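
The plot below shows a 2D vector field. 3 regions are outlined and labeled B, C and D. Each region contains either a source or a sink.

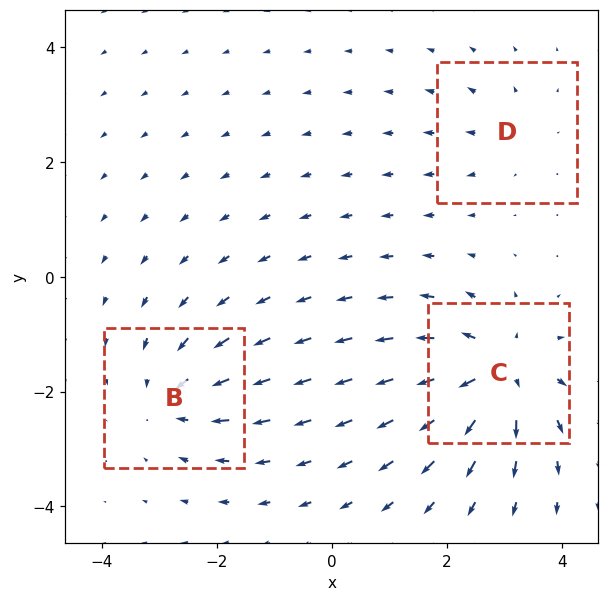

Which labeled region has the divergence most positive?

Divergence at each region's feature centre — B: about -4, C: about +5, D: about +2. Region C is most positive.

C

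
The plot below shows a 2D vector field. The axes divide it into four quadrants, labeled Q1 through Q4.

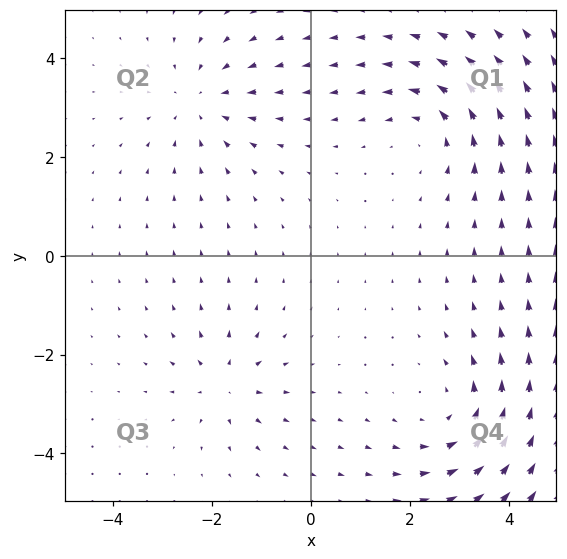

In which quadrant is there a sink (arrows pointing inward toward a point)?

Q2

The sink sits at approximately (-2.2, 3.1), which lies in quadrant Q2. The divergence there is about -3, negative as expected for a sink.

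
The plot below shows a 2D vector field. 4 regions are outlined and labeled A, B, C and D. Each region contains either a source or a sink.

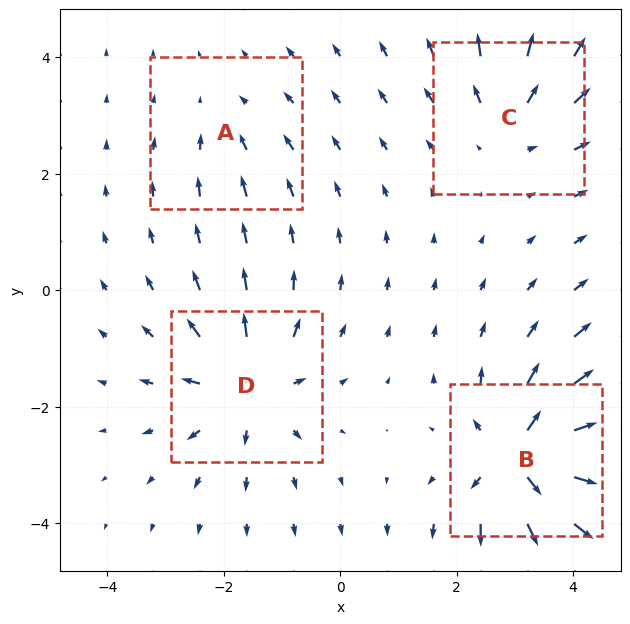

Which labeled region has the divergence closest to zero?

Divergence at each region's feature centre — A: about -2, B: about +8, C: about +4, D: about +6. Region A is closest to zero.

A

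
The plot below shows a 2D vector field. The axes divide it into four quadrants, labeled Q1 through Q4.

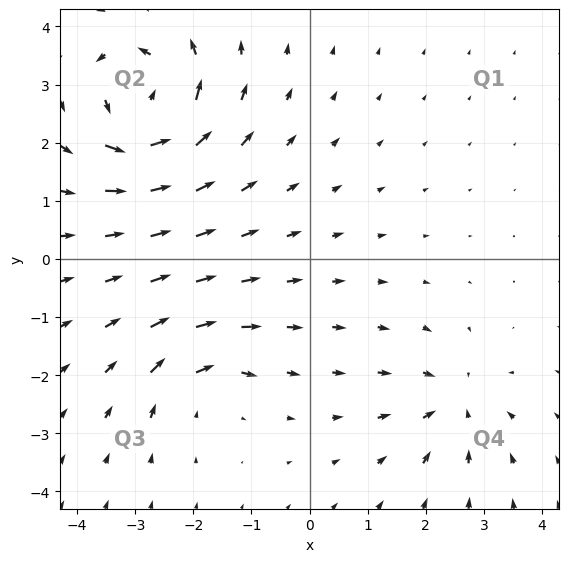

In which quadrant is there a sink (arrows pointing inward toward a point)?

The sink sits at approximately (2.5, -2.5), which lies in quadrant Q4. The divergence there is about -4, negative as expected for a sink.

Q4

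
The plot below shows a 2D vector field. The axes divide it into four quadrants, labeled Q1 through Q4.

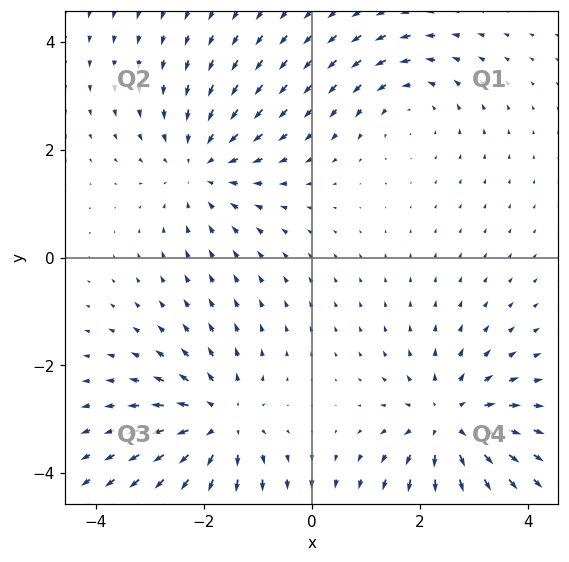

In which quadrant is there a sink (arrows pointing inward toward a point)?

Q2

The sink sits at approximately (-2.1, 1.7), which lies in quadrant Q2. The divergence there is about -4, negative as expected for a sink.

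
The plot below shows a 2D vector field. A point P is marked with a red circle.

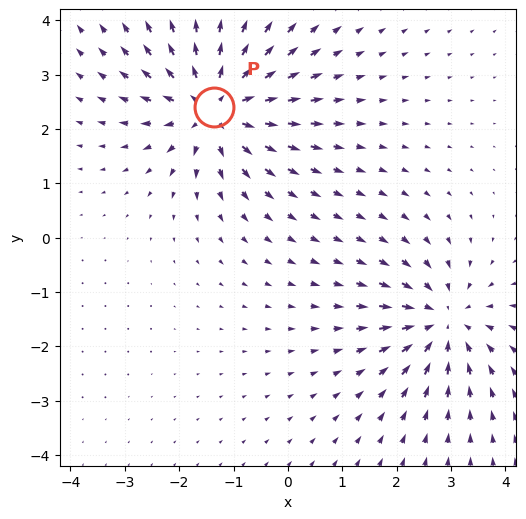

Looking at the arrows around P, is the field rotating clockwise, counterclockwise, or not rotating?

Near P at (-1.4, 2.4) the arrows show no circulation. The curl there is ≈0.

not rotating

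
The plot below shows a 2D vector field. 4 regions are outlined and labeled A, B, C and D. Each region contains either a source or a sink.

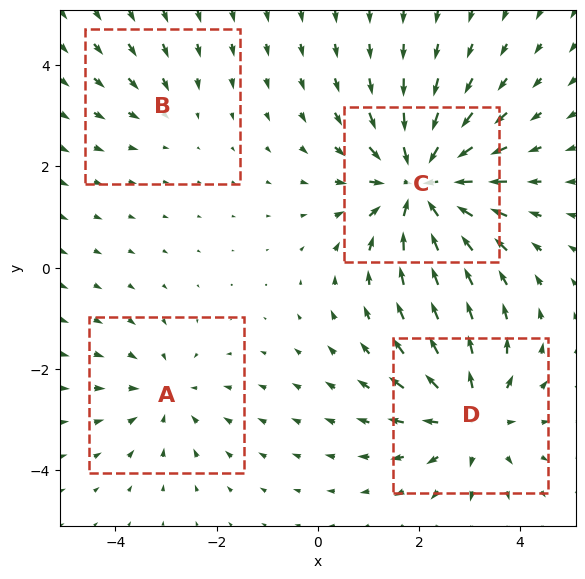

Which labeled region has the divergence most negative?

C

Divergence at each region's feature centre — A: about -3, B: about -2, C: about -7, D: about +5. Region C is most negative.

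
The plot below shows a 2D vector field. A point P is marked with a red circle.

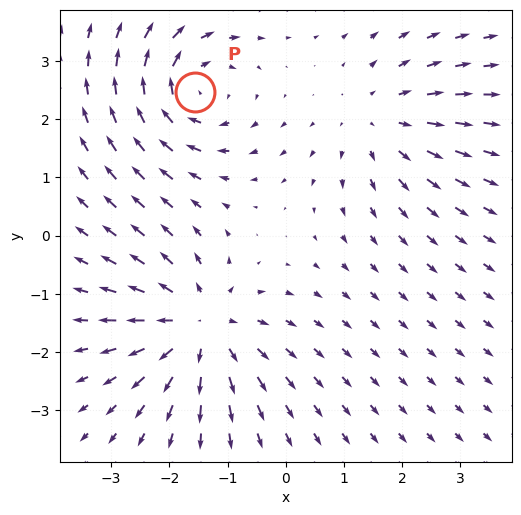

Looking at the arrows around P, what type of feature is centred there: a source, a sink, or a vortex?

vortex

At P (-1.6, 2.5) the arrows circulate clockwise. Divergence ≈0, curl about -5 — near-zero divergence with nonzero curl is a vortex.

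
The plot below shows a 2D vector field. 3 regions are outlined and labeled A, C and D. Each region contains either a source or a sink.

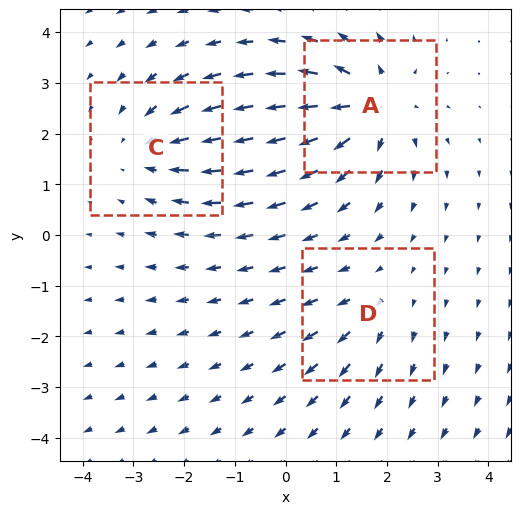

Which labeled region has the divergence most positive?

A

Divergence at each region's feature centre — A: about +5, C: about -3, D: about +2. Region A is most positive.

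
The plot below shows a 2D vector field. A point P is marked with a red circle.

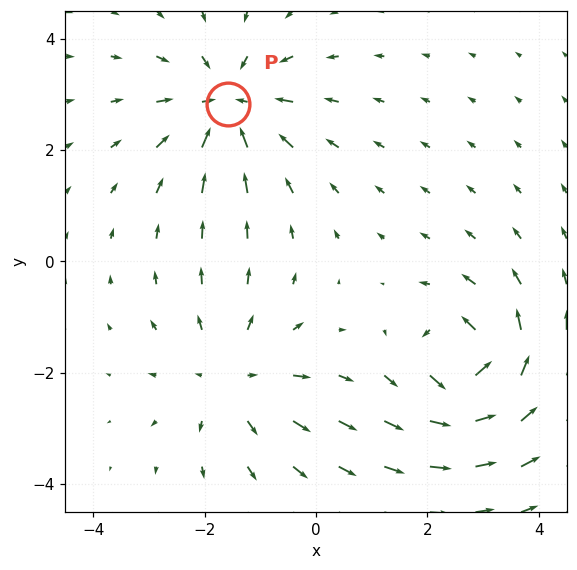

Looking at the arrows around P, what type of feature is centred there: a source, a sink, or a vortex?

At P (-1.6, 2.8) the arrows converge inward. Divergence about -5, curl ≈0 — negative divergence with near-zero curl is a sink.

sink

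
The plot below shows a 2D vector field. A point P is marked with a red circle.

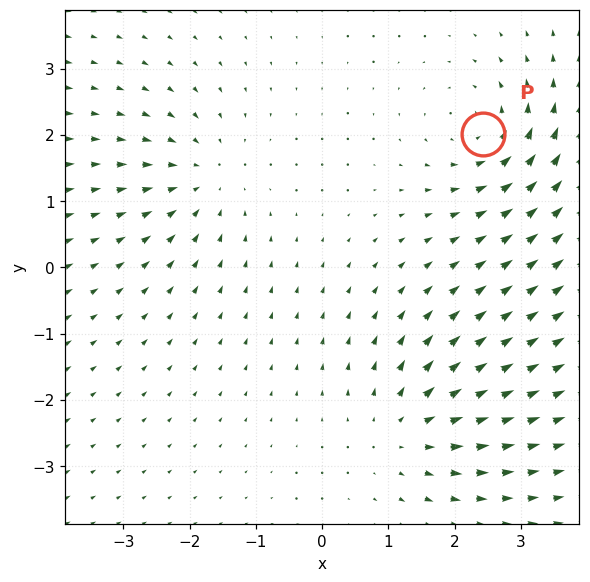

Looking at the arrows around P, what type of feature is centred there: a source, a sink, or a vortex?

At P (2.4, 2.0) the arrows circulate counterclockwise. Divergence ≈0, curl about +4 — near-zero divergence with nonzero curl is a vortex.

vortex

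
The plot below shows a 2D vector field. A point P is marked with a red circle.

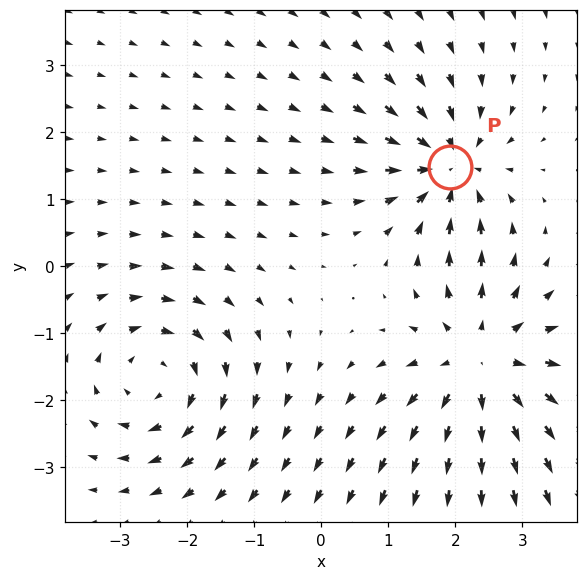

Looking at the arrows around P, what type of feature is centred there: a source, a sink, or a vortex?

At P (1.9, 1.5) the arrows converge inward. Divergence about -5, curl ≈0 — negative divergence with near-zero curl is a sink.

sink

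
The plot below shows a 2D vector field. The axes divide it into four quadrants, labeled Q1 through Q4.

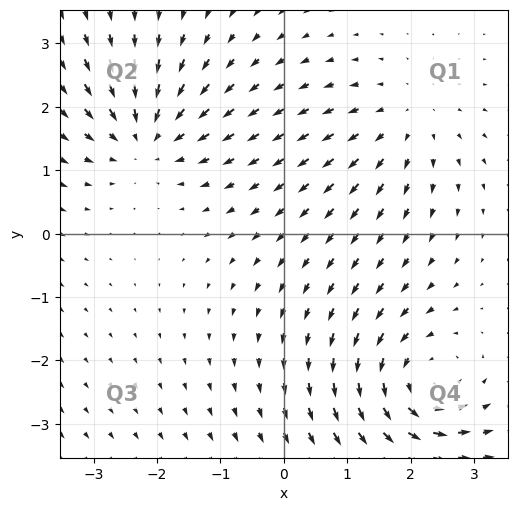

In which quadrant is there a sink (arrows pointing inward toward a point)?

Q2

The sink sits at approximately (-2.2, 1.5), which lies in quadrant Q2. The divergence there is about -4, negative as expected for a sink.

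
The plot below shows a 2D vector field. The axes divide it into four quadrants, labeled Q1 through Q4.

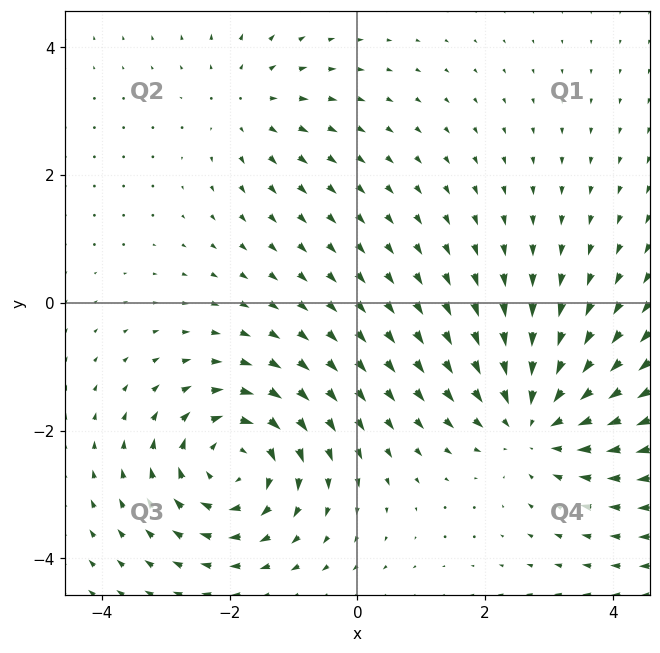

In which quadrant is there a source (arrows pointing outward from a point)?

Q2

The source sits at approximately (-1.8, 3.1), which lies in quadrant Q2. The divergence there is about +2, positive as expected for a source.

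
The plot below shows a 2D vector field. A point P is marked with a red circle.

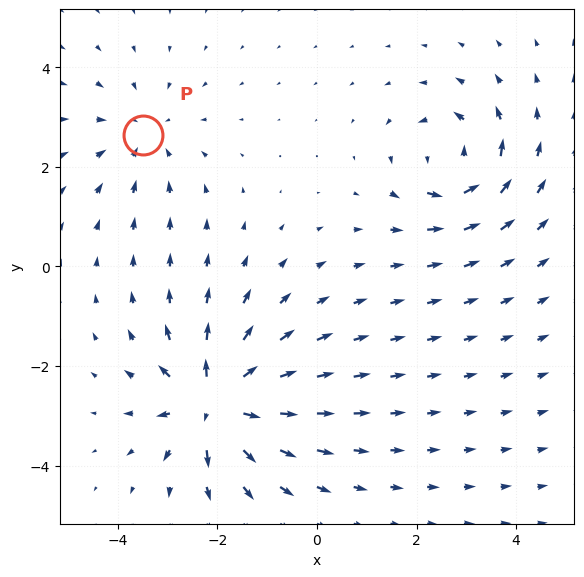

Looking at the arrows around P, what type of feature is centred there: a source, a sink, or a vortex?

sink

At P (-3.5, 2.6) the arrows converge inward. Divergence about -2, curl ≈0 — negative divergence with near-zero curl is a sink.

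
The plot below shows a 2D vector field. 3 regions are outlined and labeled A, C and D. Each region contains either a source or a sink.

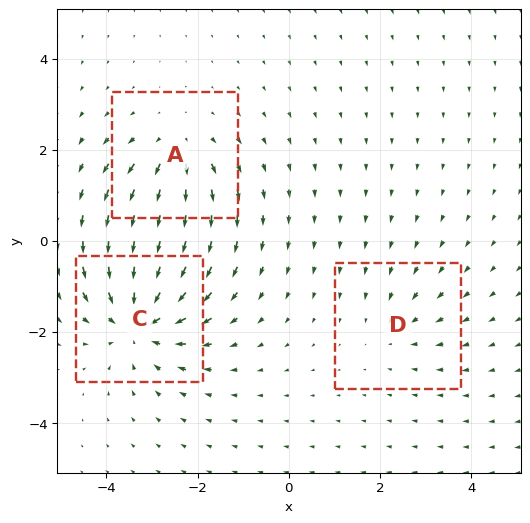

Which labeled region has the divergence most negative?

C

Divergence at each region's feature centre — A: about +3, C: about -5, D: about -2. Region C is most negative.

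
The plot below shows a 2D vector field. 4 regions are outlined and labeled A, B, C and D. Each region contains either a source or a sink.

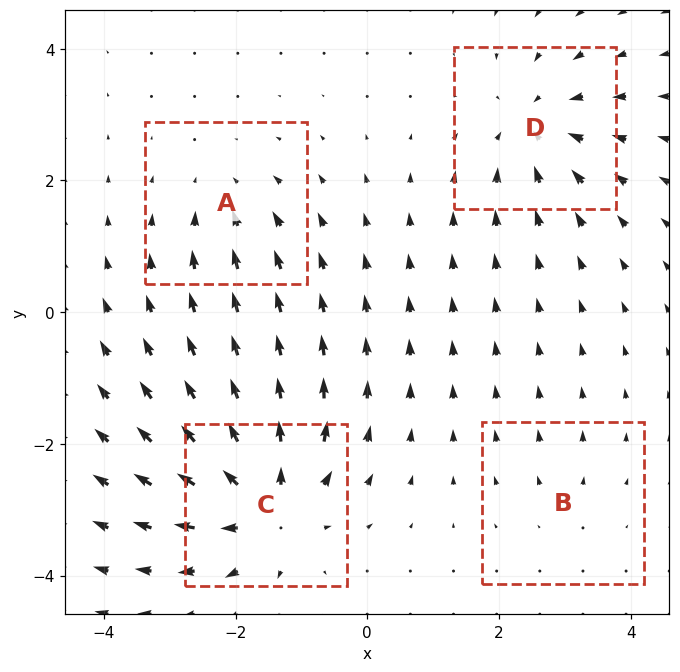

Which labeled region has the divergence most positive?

Divergence at each region's feature centre — A: about -3, B: about +2, C: about +7, D: about -5. Region C is most positive.

C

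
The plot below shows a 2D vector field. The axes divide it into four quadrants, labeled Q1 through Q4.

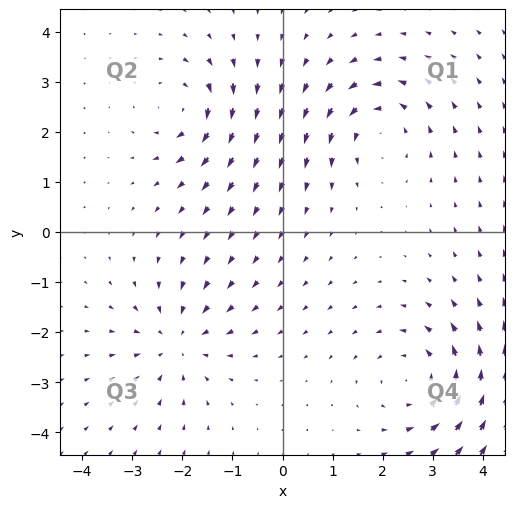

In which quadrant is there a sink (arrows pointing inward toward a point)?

The sink sits at approximately (-2.1, -2.2), which lies in quadrant Q3. The divergence there is about -3, negative as expected for a sink.

Q3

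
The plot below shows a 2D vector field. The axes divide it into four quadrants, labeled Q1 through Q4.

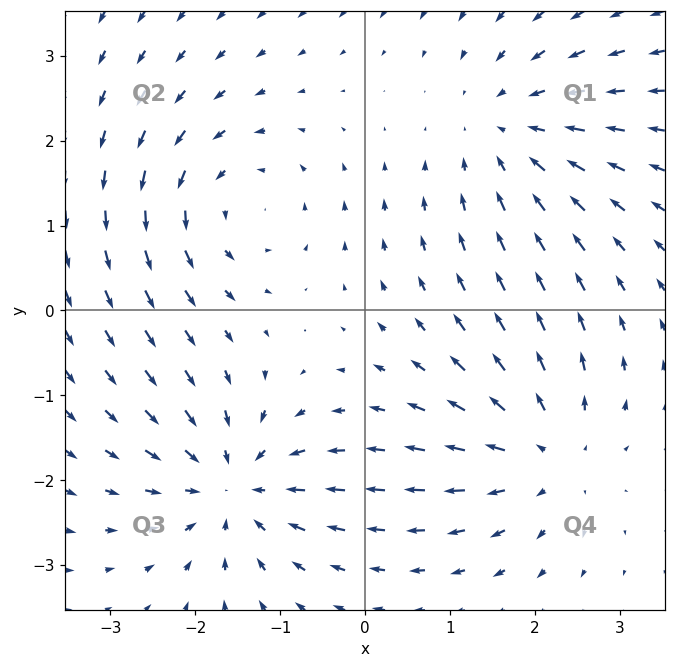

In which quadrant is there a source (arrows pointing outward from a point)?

Q4

The source sits at approximately (2.1, -1.7), which lies in quadrant Q4. The divergence there is about +3, positive as expected for a source.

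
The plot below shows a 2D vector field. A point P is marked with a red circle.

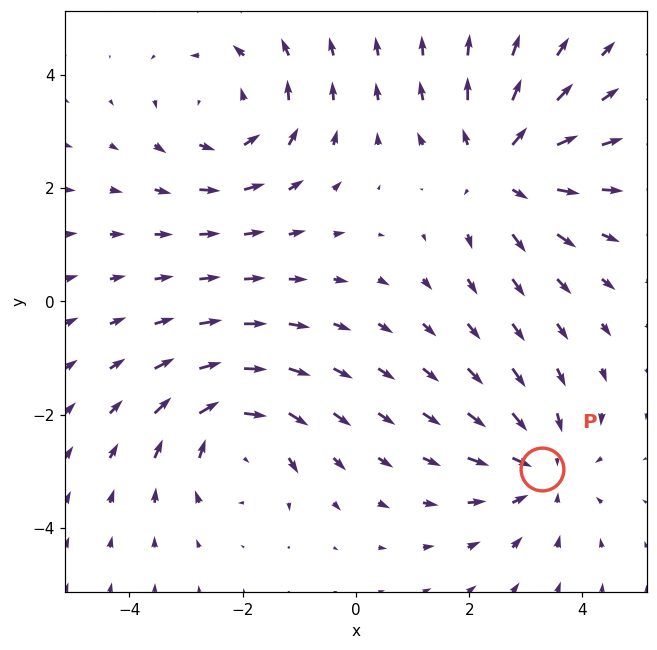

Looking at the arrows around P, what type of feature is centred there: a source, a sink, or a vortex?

sink

At P (3.3, -2.9) the arrows converge inward. Divergence about -3, curl ≈0 — negative divergence with near-zero curl is a sink.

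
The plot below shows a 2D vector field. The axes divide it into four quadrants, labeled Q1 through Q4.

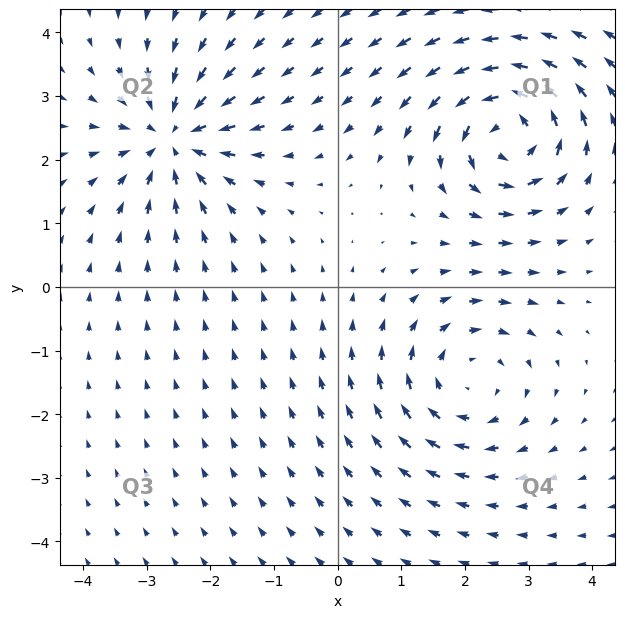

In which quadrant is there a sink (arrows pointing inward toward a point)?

The sink sits at approximately (-2.6, 2.3), which lies in quadrant Q2. The divergence there is about -5, negative as expected for a sink.

Q2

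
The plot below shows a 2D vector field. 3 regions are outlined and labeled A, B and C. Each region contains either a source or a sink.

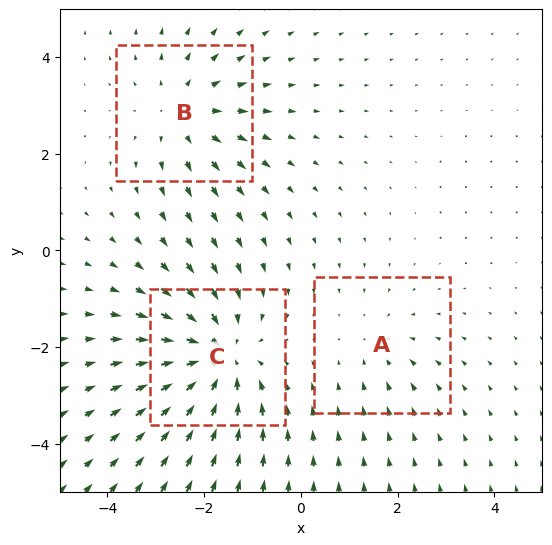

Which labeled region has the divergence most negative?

C

Divergence at each region's feature centre — A: about -2, B: about +3, C: about -4. Region C is most negative.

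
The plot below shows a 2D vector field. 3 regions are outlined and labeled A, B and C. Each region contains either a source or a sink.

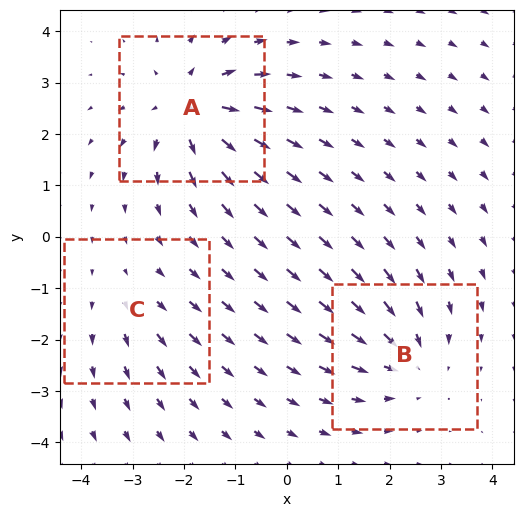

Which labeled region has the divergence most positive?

A

Divergence at each region's feature centre — A: about +5, B: about -3, C: about +2. Region A is most positive.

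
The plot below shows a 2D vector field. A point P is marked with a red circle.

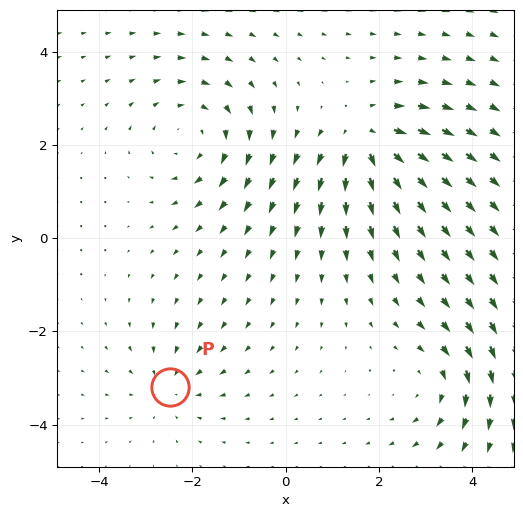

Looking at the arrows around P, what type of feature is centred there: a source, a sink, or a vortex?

At P (-2.5, -3.2) the arrows converge inward. Divergence about -3, curl ≈0 — negative divergence with near-zero curl is a sink.

sink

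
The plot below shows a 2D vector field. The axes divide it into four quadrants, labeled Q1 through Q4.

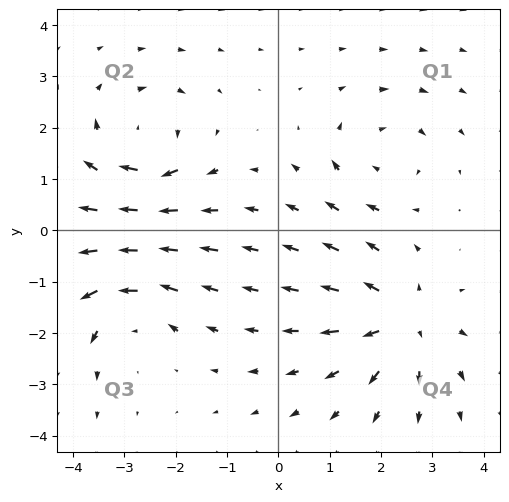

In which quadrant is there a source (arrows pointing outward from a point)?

The source sits at approximately (2.4, -1.8), which lies in quadrant Q4. The divergence there is about +5, positive as expected for a source.

Q4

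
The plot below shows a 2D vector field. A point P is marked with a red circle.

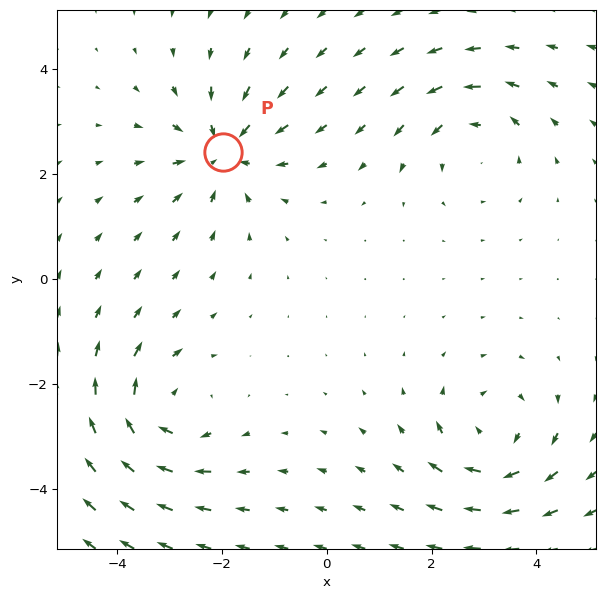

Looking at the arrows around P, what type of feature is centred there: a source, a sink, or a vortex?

At P (-2.0, 2.4) the arrows converge inward. Divergence about -4, curl ≈0 — negative divergence with near-zero curl is a sink.

sink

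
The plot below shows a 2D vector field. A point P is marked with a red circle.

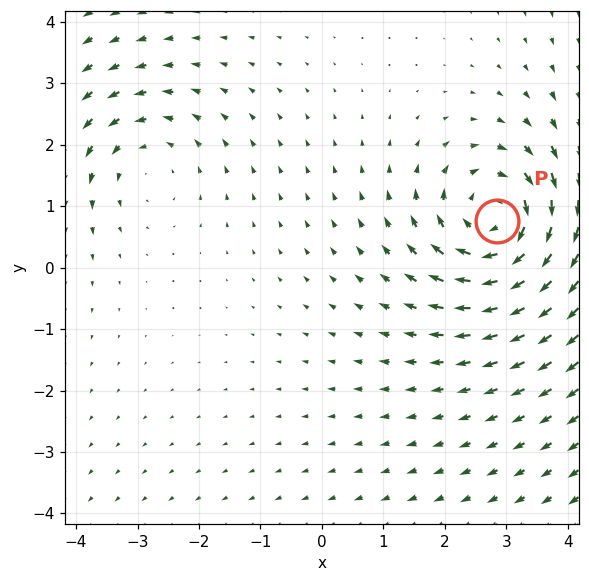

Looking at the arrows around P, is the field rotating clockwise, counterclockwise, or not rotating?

clockwise

Near P at (2.9, 0.8) the arrows circulate clockwise. The curl (z-component) there is about -5; negative curl means clockwise rotation.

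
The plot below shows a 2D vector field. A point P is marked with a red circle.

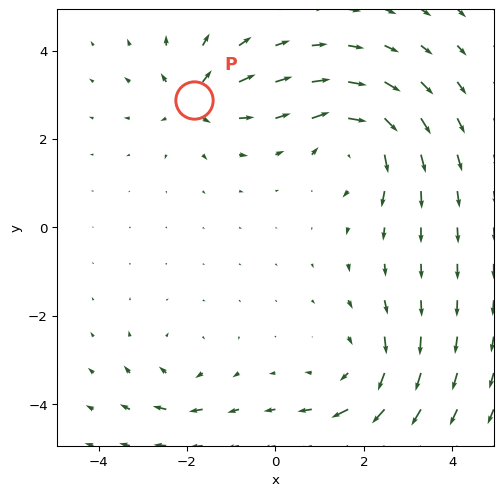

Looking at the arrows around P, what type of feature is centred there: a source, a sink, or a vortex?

At P (-1.8, 2.9) the arrows spread outward. Divergence about +5, curl ≈0 — positive divergence with near-zero curl is a source.

source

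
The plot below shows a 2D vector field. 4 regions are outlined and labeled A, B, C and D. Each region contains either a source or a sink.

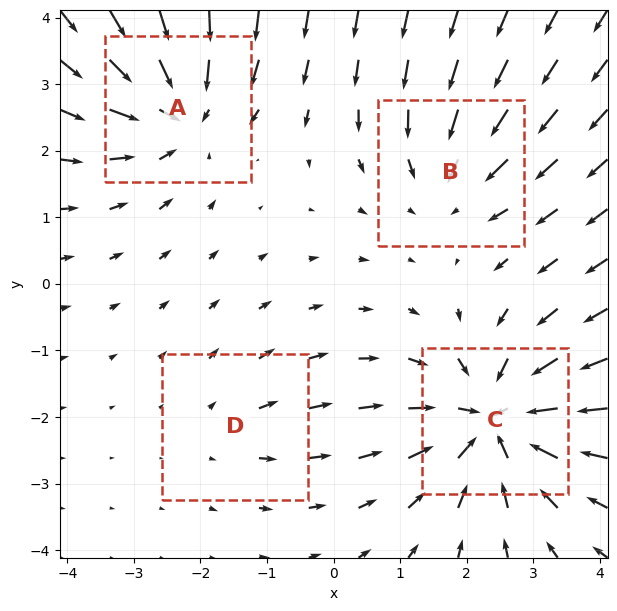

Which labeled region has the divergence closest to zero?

Divergence at each region's feature centre — A: about -5, B: about -4, C: about -7, D: about +2. Region D is closest to zero.

D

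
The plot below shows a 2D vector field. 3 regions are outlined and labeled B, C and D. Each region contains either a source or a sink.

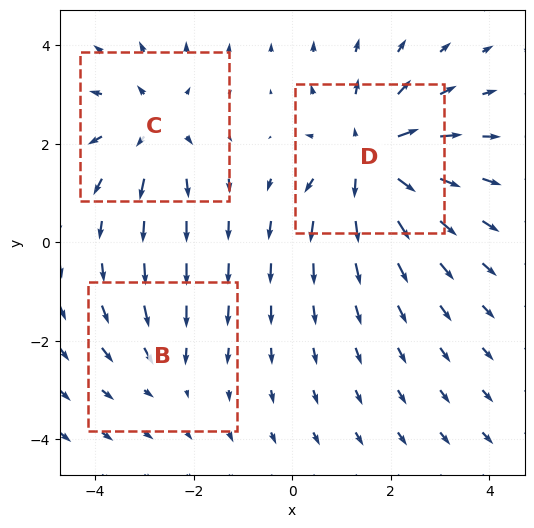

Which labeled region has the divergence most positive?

Divergence at each region's feature centre — B: about -2, C: about +3, D: about +5. Region D is most positive.

D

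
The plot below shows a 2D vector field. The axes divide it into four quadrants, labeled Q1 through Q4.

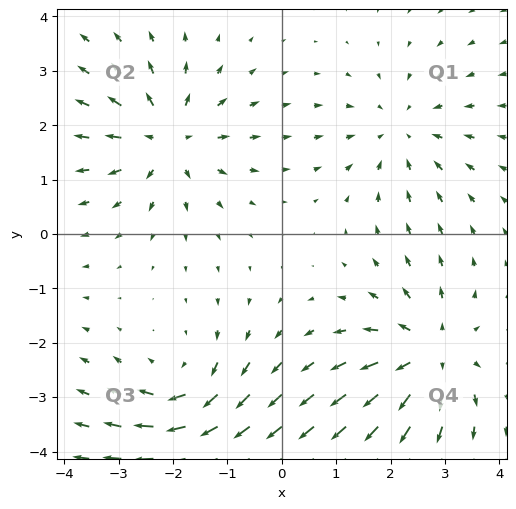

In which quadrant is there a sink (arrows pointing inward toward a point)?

The sink sits at approximately (2.2, 1.9), which lies in quadrant Q1. The divergence there is about -3, negative as expected for a sink.

Q1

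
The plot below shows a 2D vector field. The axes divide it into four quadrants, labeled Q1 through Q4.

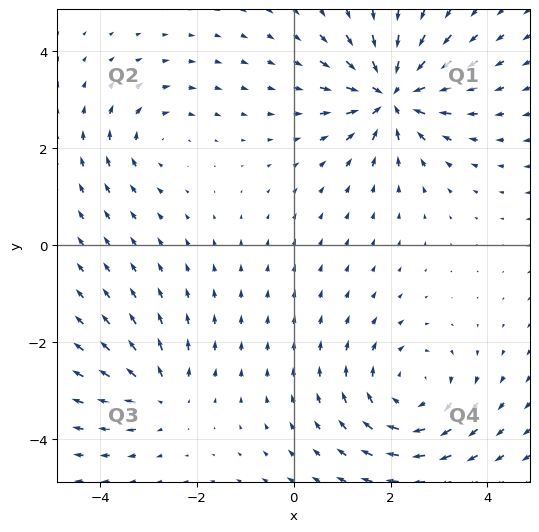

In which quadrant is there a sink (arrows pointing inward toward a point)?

The sink sits at approximately (2.0, 3.1), which lies in quadrant Q1. The divergence there is about -7, negative as expected for a sink.

Q1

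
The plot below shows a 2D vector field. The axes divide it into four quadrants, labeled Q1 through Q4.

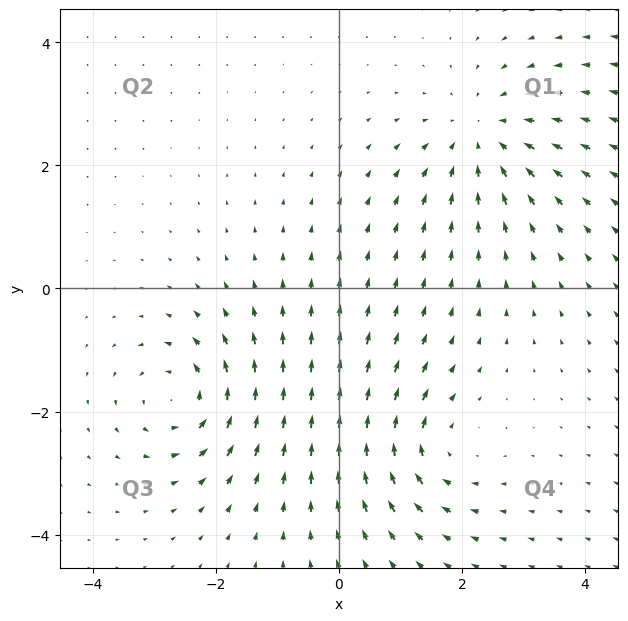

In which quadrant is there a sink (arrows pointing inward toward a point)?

The sink sits at approximately (2.3, 2.5), which lies in quadrant Q1. The divergence there is about -4, negative as expected for a sink.

Q1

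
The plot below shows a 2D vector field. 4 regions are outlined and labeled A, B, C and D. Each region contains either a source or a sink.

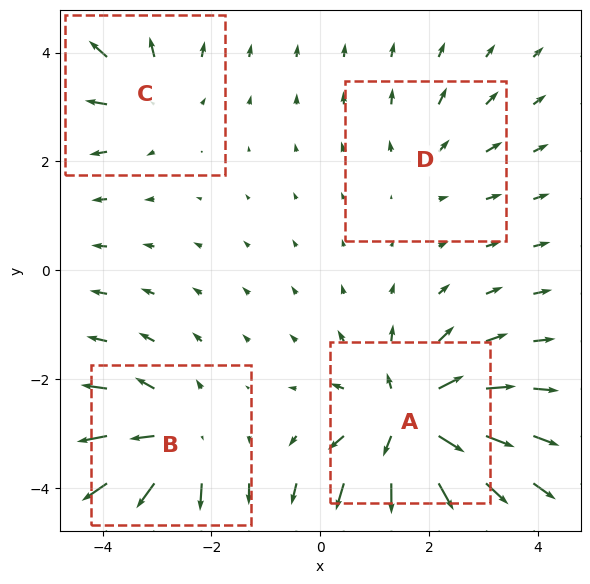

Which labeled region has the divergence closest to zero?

D

Divergence at each region's feature centre — A: about +7, B: about +5, C: about +3, D: about +2. Region D is closest to zero.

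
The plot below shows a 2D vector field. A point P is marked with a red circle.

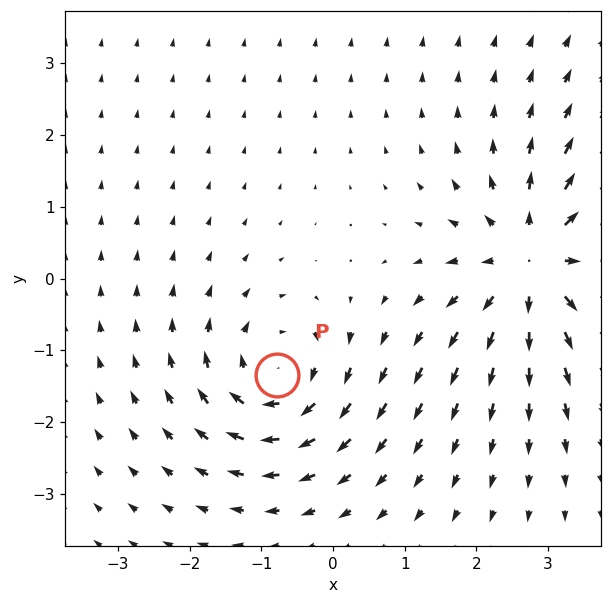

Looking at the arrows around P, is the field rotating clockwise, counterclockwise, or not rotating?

Near P at (-0.8, -1.3) the arrows circulate clockwise. The curl (z-component) there is about -5; negative curl means clockwise rotation.

clockwise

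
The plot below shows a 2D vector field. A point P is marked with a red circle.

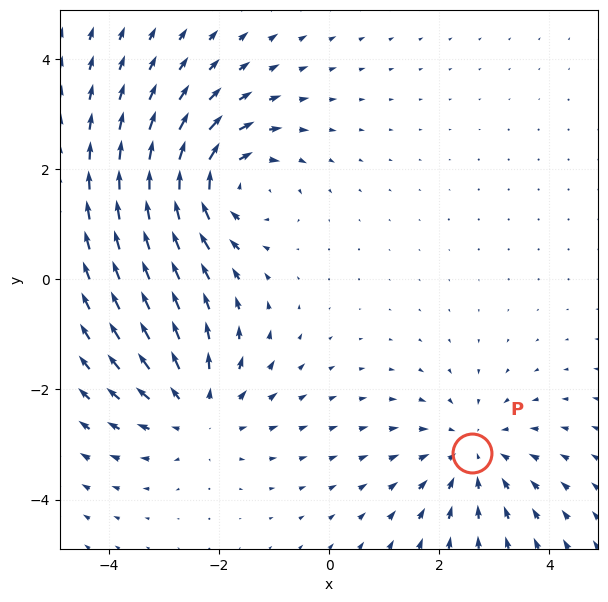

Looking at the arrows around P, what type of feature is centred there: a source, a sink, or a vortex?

sink

At P (2.6, -3.2) the arrows converge inward. Divergence about -2, curl ≈0 — negative divergence with near-zero curl is a sink.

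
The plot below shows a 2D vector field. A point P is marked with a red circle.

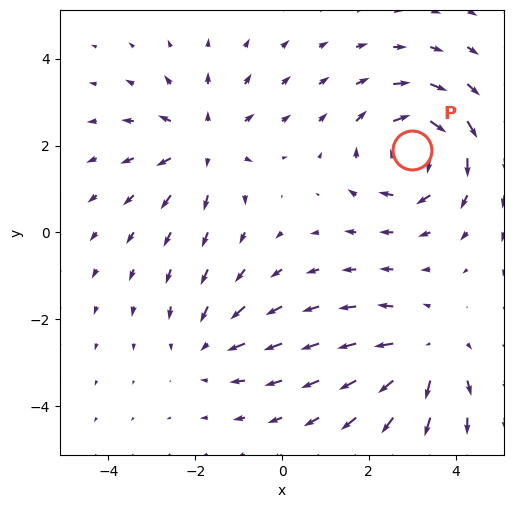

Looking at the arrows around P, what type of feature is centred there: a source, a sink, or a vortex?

At P (3.0, 1.9) the arrows circulate clockwise. Divergence ≈0, curl about -5 — near-zero divergence with nonzero curl is a vortex.

vortex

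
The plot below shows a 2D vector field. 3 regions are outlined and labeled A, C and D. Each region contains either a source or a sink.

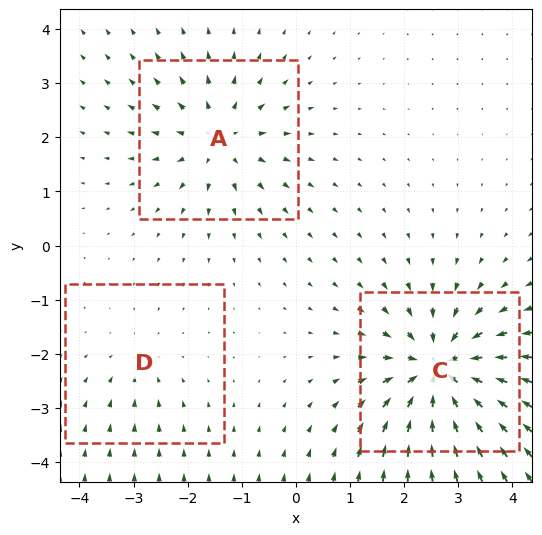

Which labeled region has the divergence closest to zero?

D

Divergence at each region's feature centre — A: about +4, C: about -6, D: about -2. Region D is closest to zero.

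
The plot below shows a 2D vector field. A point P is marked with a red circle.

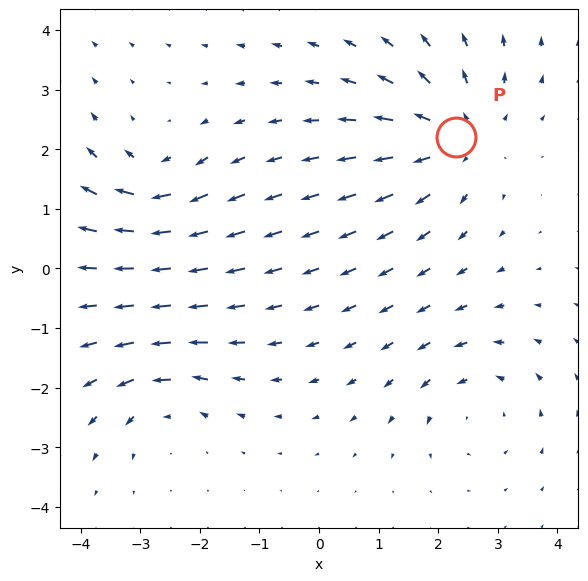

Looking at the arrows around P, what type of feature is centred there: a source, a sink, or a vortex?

source

At P (2.3, 2.2) the arrows spread outward. Divergence about +4, curl ≈0 — positive divergence with near-zero curl is a source.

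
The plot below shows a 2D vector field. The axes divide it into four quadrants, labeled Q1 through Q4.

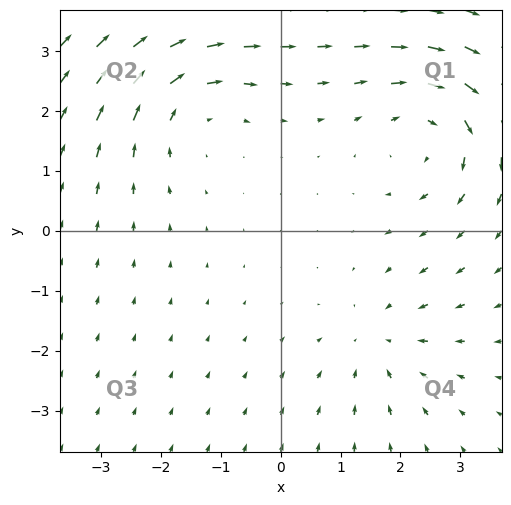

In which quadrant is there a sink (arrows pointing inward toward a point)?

The sink sits at approximately (1.7, -1.9), which lies in quadrant Q4. The divergence there is about -2, negative as expected for a sink.

Q4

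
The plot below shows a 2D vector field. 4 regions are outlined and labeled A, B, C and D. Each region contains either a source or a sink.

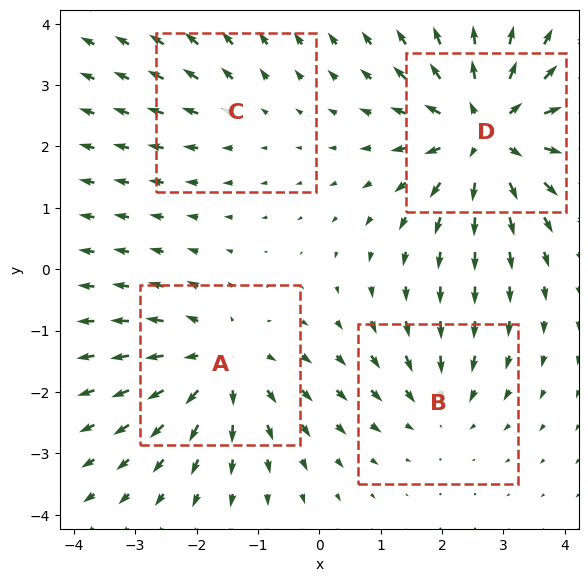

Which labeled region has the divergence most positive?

D

Divergence at each region's feature centre — A: about +5, B: about -3, C: about +2, D: about +6. Region D is most positive.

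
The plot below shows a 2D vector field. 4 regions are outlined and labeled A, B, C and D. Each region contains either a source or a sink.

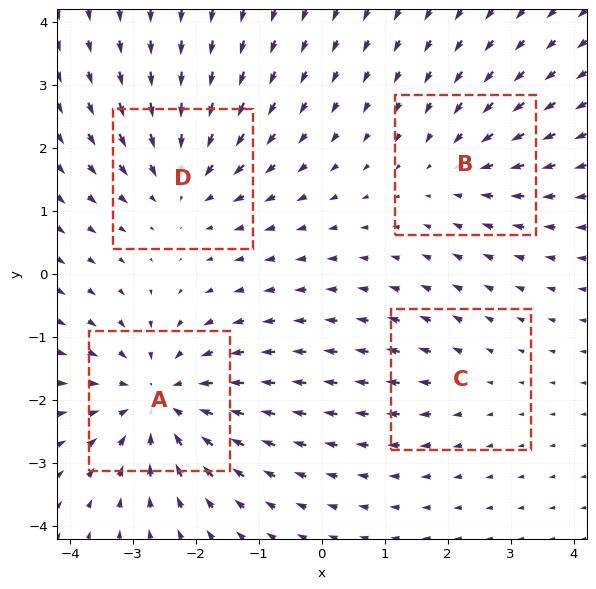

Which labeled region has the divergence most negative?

Divergence at each region's feature centre — A: about -6, B: about -3, C: about +2, D: about -4. Region A is most negative.

A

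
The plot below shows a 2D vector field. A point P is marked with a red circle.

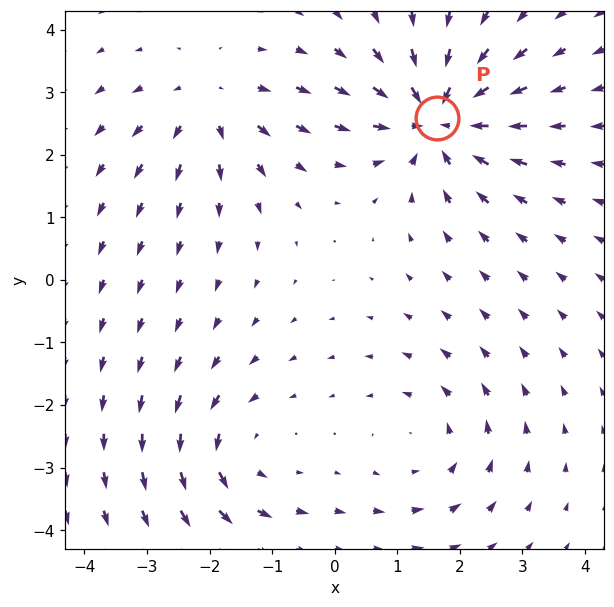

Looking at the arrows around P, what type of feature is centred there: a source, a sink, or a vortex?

At P (1.6, 2.6) the arrows converge inward. Divergence about -6, curl ≈0 — negative divergence with near-zero curl is a sink.

sink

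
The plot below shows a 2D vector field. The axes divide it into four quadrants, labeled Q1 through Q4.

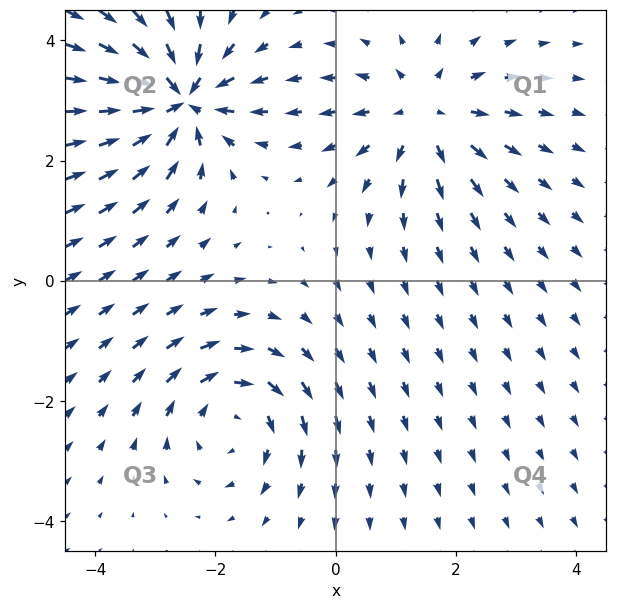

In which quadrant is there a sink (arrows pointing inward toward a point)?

Q2

The sink sits at approximately (-2.6, 3.0), which lies in quadrant Q2. The divergence there is about -6, negative as expected for a sink.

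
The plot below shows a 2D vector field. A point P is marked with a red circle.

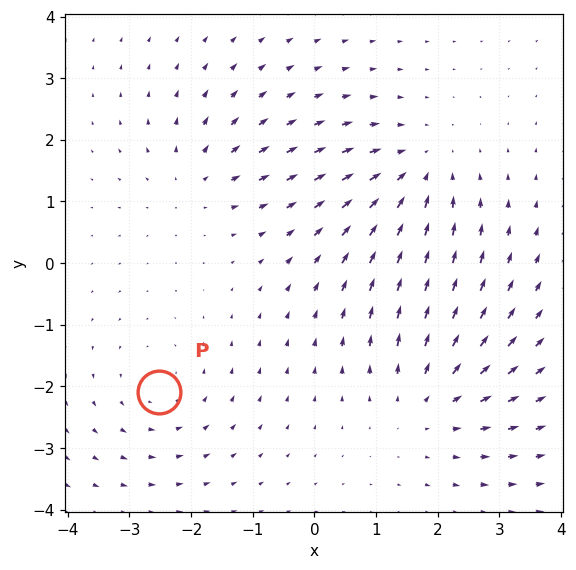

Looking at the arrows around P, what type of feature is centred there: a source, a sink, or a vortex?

vortex

At P (-2.5, -2.1) the arrows circulate counterclockwise. Divergence ≈0, curl about +3 — near-zero divergence with nonzero curl is a vortex.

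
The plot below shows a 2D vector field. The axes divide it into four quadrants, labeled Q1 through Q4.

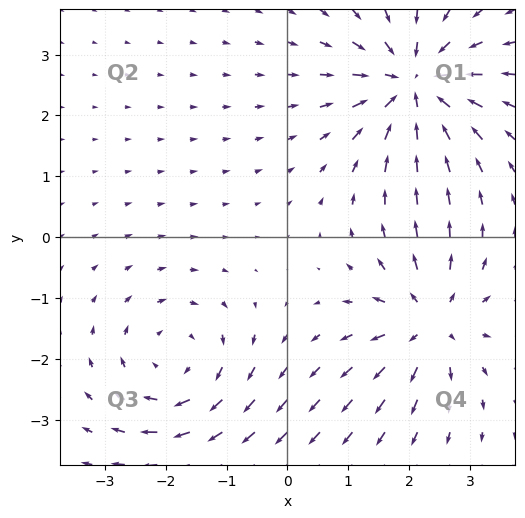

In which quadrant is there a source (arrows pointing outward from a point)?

Q4

The source sits at approximately (2.3, -1.4), which lies in quadrant Q4. The divergence there is about +4, positive as expected for a source.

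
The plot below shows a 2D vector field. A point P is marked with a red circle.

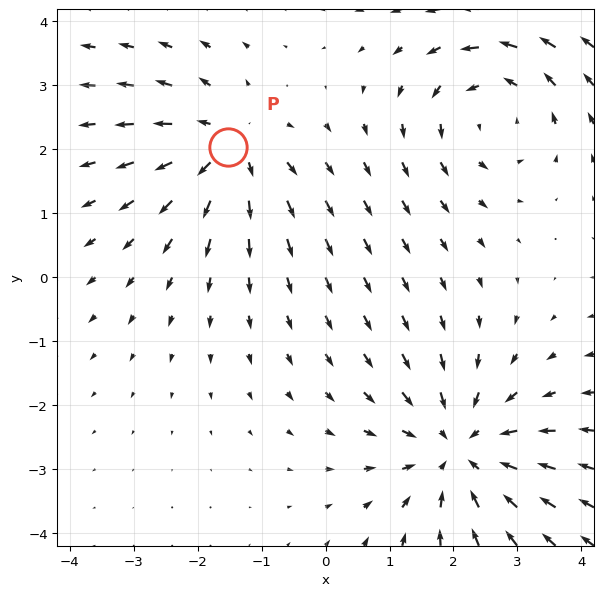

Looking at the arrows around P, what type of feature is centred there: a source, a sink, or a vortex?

source

At P (-1.5, 2.0) the arrows spread outward. Divergence about +4, curl ≈0 — positive divergence with near-zero curl is a source.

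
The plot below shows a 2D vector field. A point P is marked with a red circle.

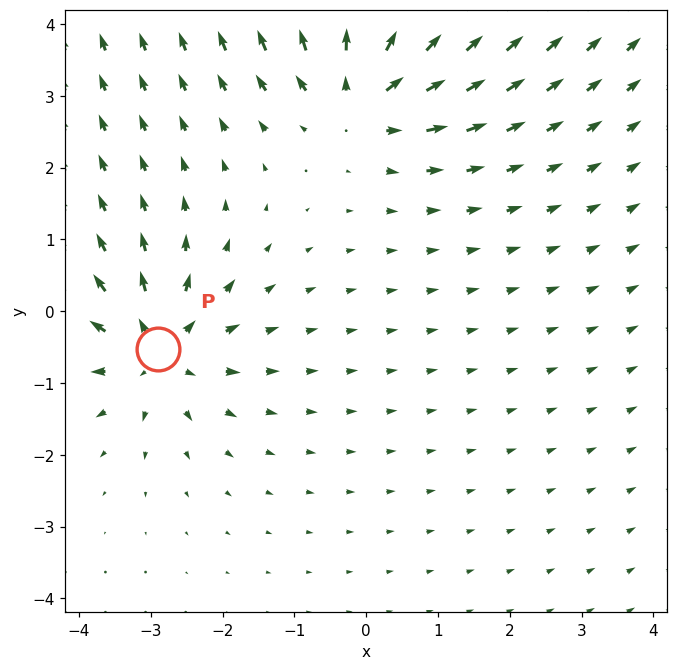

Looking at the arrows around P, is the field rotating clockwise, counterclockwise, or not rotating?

not rotating

Near P at (-2.9, -0.5) the arrows show no circulation. The curl there is ≈0.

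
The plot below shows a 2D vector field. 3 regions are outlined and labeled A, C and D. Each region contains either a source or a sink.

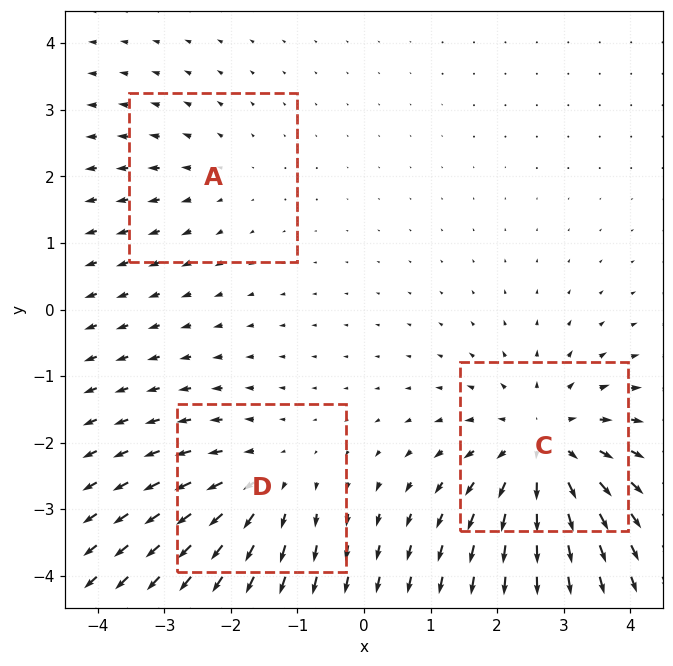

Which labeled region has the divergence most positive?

C

Divergence at each region's feature centre — A: about +2, C: about +4, D: about +3. Region C is most positive.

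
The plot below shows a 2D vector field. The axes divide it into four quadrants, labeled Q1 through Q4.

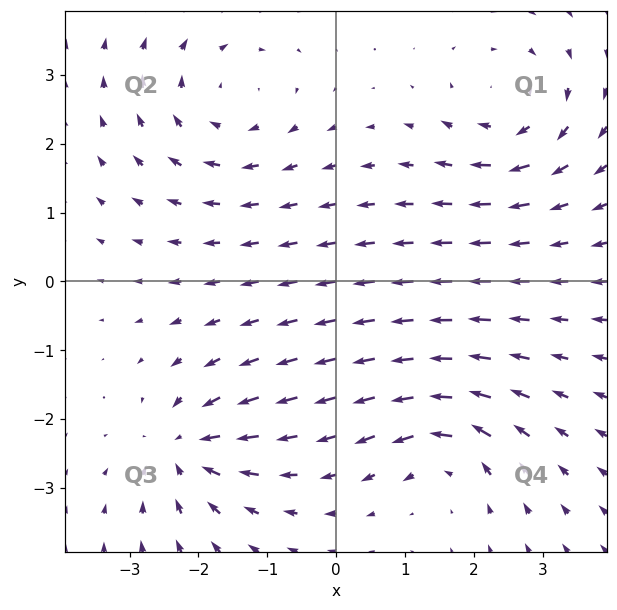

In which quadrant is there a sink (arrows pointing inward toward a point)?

The sink sits at approximately (-2.2, -2.4), which lies in quadrant Q3. The divergence there is about -5, negative as expected for a sink.

Q3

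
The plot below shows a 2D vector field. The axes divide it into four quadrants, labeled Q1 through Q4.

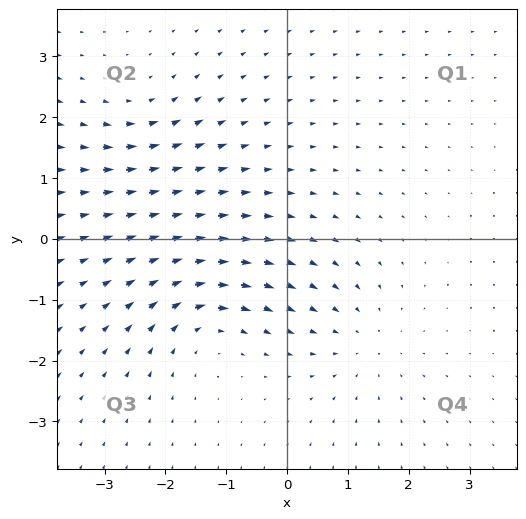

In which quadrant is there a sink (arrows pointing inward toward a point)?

The sink sits at approximately (1.2, -1.7), which lies in quadrant Q4. The divergence there is about -3, negative as expected for a sink.

Q4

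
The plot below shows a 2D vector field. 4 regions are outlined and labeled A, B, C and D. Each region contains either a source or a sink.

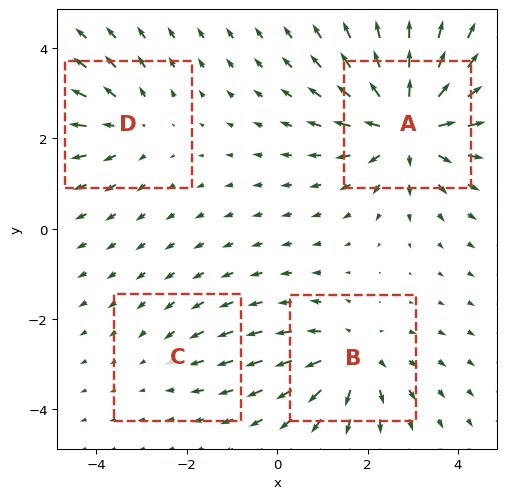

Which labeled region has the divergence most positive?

A

Divergence at each region's feature centre — A: about +7, B: about +4, C: about -2, D: about +3. Region A is most positive.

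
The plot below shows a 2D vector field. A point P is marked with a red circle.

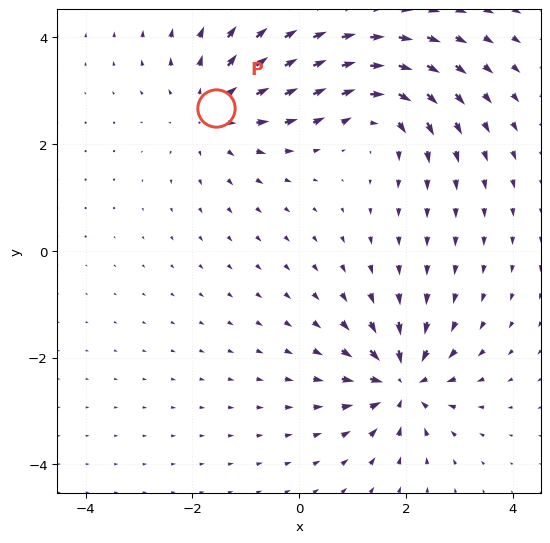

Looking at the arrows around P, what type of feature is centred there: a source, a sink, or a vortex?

source

At P (-1.6, 2.7) the arrows spread outward. Divergence about +4, curl ≈0 — positive divergence with near-zero curl is a source.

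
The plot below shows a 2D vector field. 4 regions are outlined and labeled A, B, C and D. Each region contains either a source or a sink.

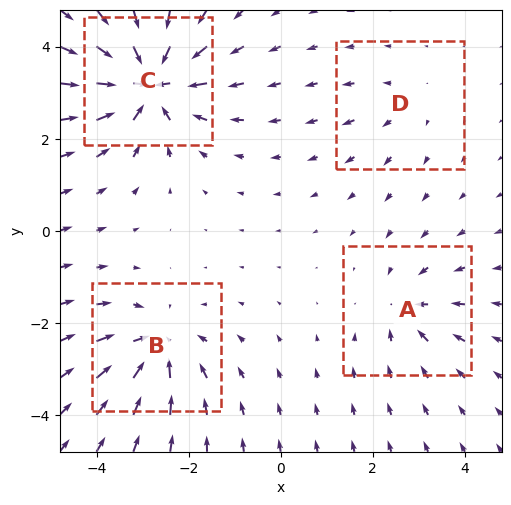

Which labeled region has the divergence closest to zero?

Divergence at each region's feature centre — A: about -4, B: about -5, C: about -8, D: about +2. Region D is closest to zero.

D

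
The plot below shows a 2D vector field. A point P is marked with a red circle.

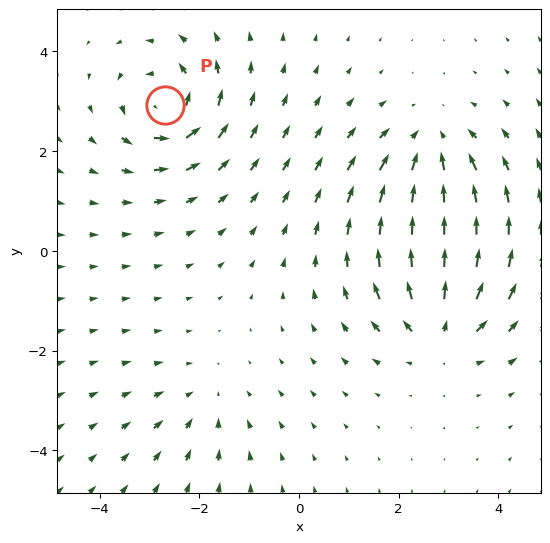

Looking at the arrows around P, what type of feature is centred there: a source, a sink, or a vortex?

vortex

At P (-2.7, 2.9) the arrows circulate counterclockwise. Divergence ≈0, curl about +6 — near-zero divergence with nonzero curl is a vortex.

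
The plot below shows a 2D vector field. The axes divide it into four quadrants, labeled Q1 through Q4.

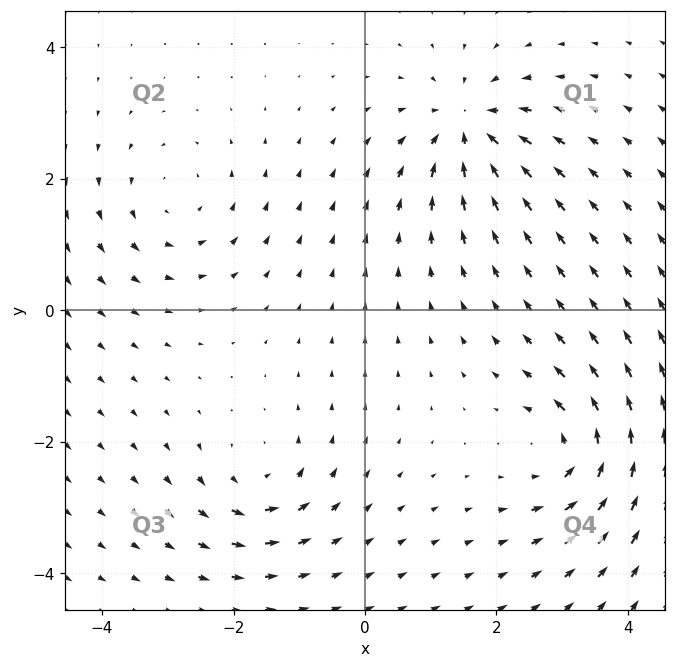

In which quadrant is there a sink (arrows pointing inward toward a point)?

Q1

The sink sits at approximately (1.6, 2.8), which lies in quadrant Q1. The divergence there is about -7, negative as expected for a sink.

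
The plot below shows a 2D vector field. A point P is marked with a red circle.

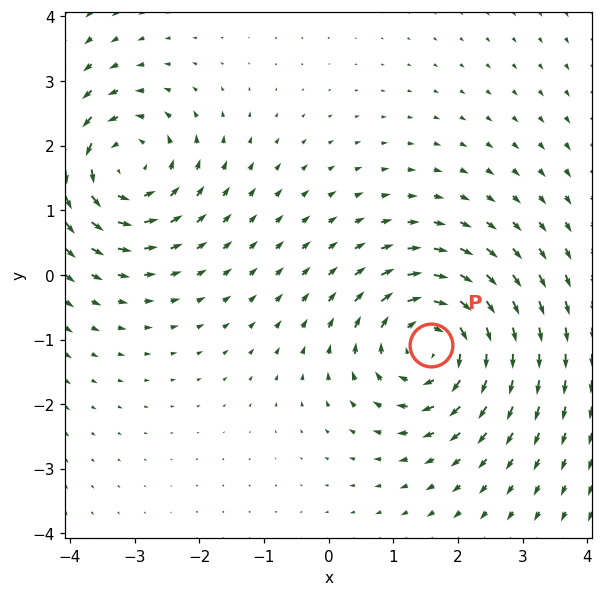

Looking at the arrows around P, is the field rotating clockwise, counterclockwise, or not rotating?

clockwise

Near P at (1.6, -1.1) the arrows circulate clockwise. The curl (z-component) there is about -4; negative curl means clockwise rotation.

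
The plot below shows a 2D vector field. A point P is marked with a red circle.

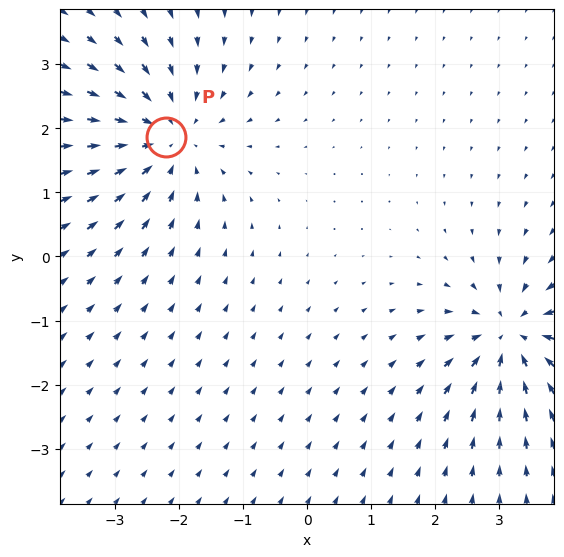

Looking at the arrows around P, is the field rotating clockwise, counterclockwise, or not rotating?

not rotating

Near P at (-2.2, 1.9) the arrows show no circulation. The curl there is ≈0.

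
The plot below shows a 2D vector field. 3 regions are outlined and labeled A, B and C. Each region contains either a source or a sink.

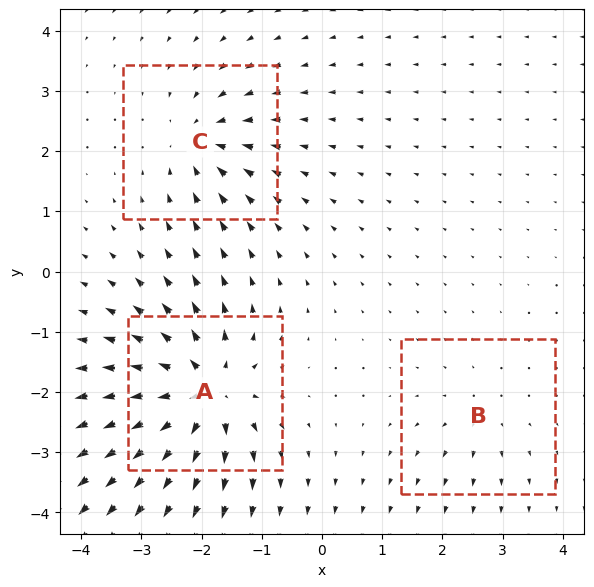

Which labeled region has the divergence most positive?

A

Divergence at each region's feature centre — A: about +7, B: about +2, C: about -4. Region A is most positive.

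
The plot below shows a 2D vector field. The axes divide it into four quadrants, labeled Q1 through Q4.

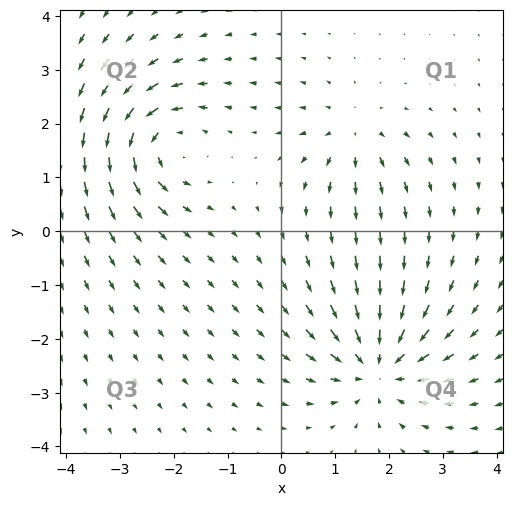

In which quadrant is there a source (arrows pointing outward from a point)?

The source sits at approximately (1.3, 1.8), which lies in quadrant Q1. The divergence there is about +3, positive as expected for a source.

Q1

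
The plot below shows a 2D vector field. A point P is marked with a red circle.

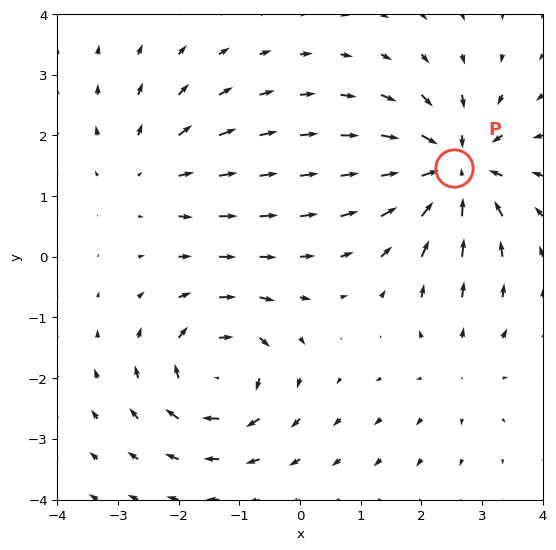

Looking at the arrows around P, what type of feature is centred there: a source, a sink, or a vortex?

At P (2.5, 1.5) the arrows converge inward. Divergence about -6, curl ≈0 — negative divergence with near-zero curl is a sink.

sink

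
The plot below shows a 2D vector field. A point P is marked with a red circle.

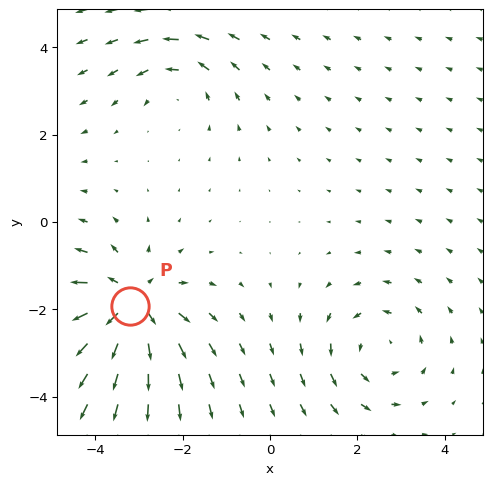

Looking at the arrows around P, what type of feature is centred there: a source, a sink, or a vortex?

source

At P (-3.2, -1.9) the arrows spread outward. Divergence about +5, curl ≈0 — positive divergence with near-zero curl is a source.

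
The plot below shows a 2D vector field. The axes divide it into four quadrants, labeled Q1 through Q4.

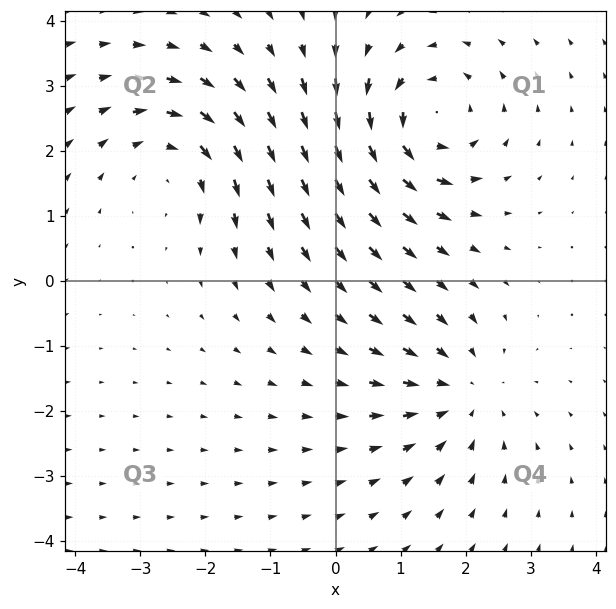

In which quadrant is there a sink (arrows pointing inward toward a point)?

The sink sits at approximately (1.9, -1.7), which lies in quadrant Q4. The divergence there is about -3, negative as expected for a sink.

Q4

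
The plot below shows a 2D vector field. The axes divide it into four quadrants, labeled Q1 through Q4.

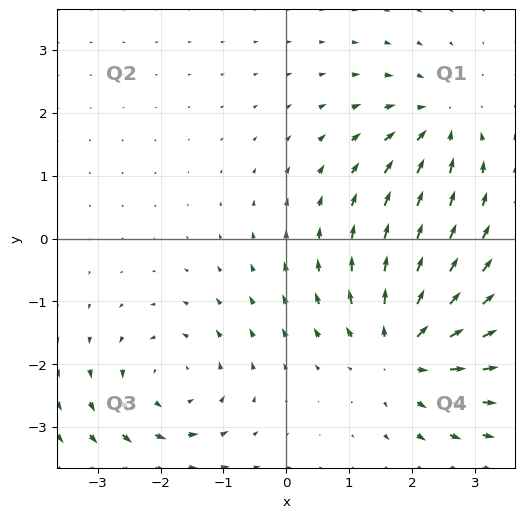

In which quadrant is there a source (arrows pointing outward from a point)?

Q4

The source sits at approximately (1.8, -1.8), which lies in quadrant Q4. The divergence there is about +5, positive as expected for a source.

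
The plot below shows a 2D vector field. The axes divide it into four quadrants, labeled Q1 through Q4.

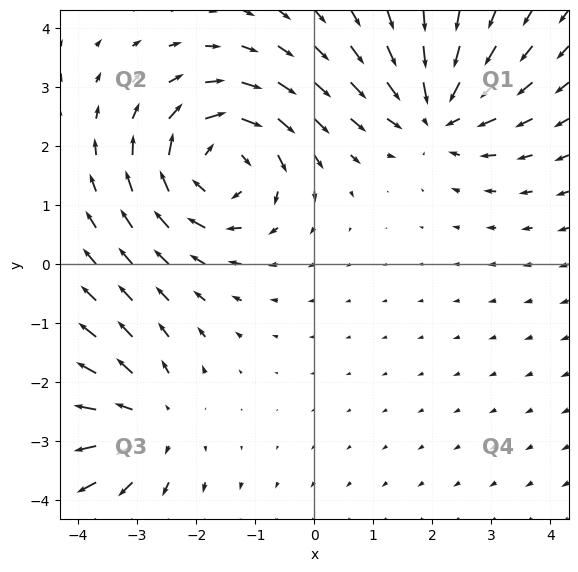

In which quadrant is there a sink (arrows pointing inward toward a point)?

The sink sits at approximately (2.1, 2.6), which lies in quadrant Q1. The divergence there is about -3, negative as expected for a sink.

Q1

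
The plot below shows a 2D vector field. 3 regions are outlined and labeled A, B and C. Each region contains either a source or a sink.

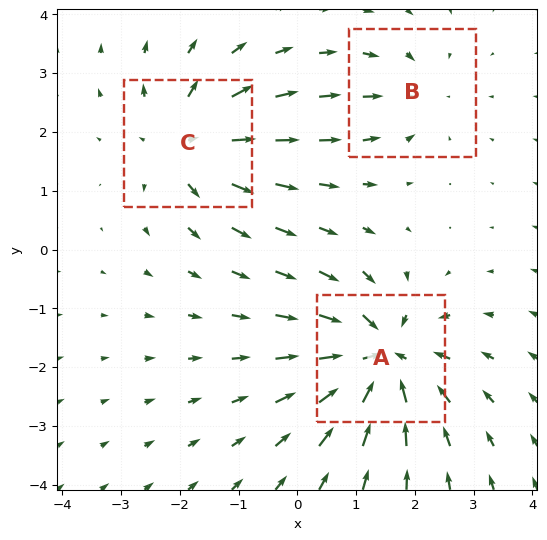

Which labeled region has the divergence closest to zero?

B

Divergence at each region's feature centre — A: about -5, B: about -2, C: about +4. Region B is closest to zero.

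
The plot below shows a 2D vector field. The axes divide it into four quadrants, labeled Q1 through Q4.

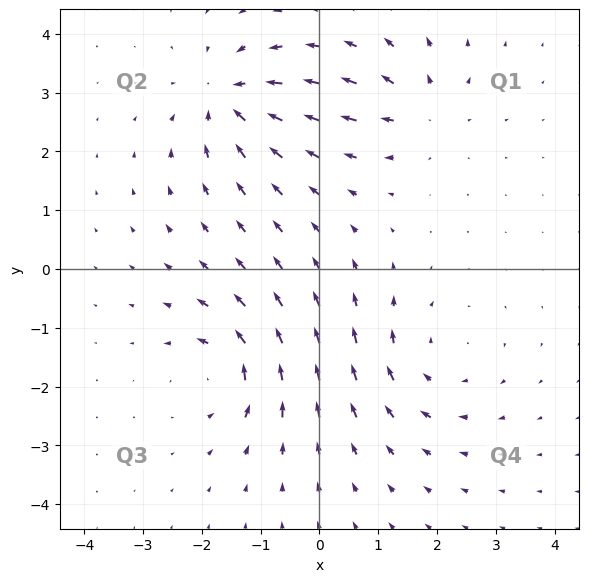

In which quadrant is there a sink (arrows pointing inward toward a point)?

Q2

The sink sits at approximately (-1.5, 2.9), which lies in quadrant Q2. The divergence there is about -6, negative as expected for a sink.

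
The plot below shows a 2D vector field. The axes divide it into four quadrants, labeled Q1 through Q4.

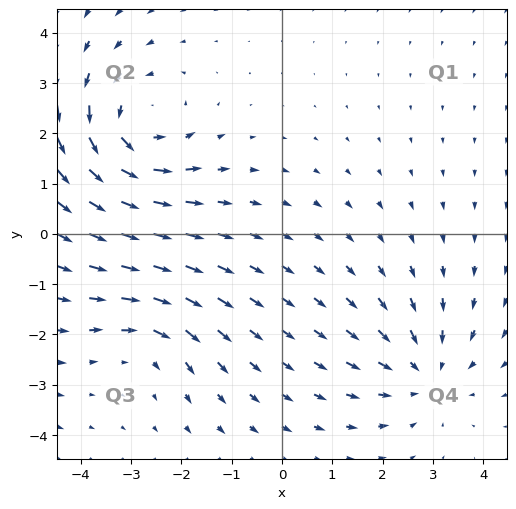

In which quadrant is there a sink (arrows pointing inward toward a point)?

The sink sits at approximately (2.8, -2.8), which lies in quadrant Q4. The divergence there is about -3, negative as expected for a sink.

Q4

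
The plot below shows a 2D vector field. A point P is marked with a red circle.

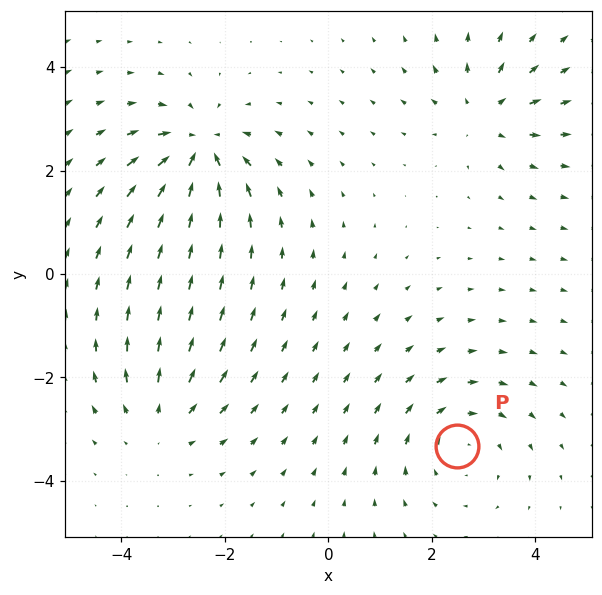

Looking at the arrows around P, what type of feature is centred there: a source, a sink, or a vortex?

At P (2.5, -3.3) the arrows circulate clockwise. Divergence ≈0, curl about -3 — near-zero divergence with nonzero curl is a vortex.

vortex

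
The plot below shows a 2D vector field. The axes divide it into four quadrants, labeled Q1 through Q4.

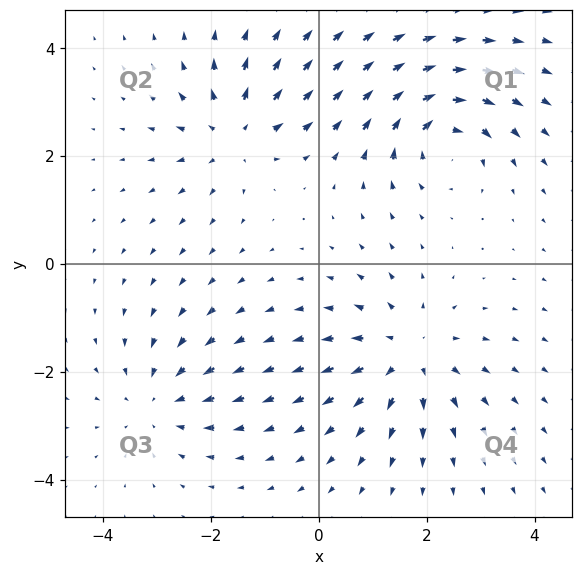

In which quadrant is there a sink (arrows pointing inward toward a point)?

Q3

The sink sits at approximately (-3.0, -2.6), which lies in quadrant Q3. The divergence there is about -4, negative as expected for a sink.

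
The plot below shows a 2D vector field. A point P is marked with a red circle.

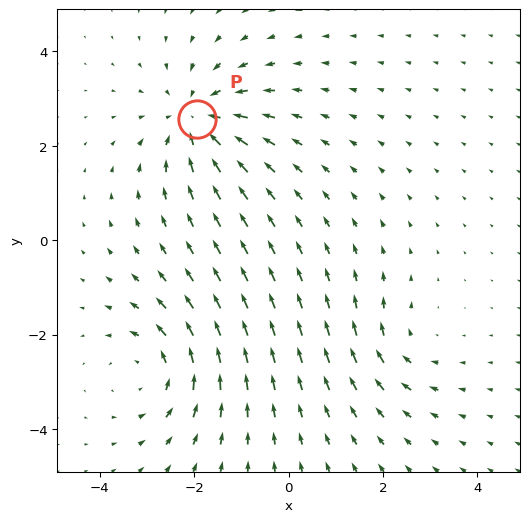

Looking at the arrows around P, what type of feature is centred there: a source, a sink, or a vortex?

At P (-1.9, 2.6) the arrows converge inward. Divergence about -5, curl ≈0 — negative divergence with near-zero curl is a sink.

sink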